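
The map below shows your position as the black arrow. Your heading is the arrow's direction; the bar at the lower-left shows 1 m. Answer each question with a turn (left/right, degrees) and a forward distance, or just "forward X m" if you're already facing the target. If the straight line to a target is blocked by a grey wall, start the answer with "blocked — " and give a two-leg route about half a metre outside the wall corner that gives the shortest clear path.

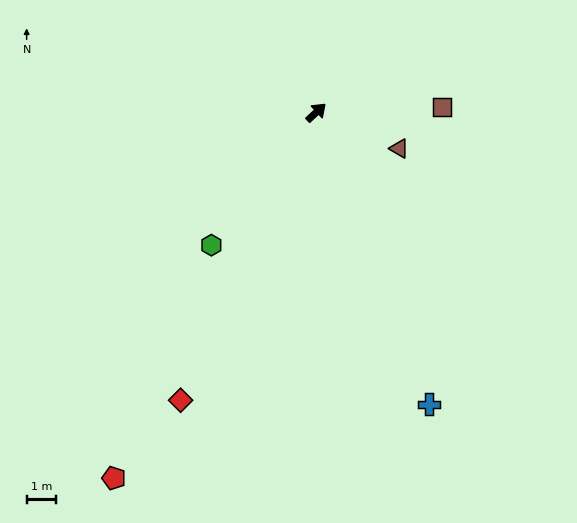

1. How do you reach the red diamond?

turn right 158°, forward 10.8 m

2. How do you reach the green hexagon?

turn right 171°, forward 5.7 m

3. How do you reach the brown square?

turn right 40°, forward 4.3 m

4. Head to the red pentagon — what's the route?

turn right 162°, forward 14.2 m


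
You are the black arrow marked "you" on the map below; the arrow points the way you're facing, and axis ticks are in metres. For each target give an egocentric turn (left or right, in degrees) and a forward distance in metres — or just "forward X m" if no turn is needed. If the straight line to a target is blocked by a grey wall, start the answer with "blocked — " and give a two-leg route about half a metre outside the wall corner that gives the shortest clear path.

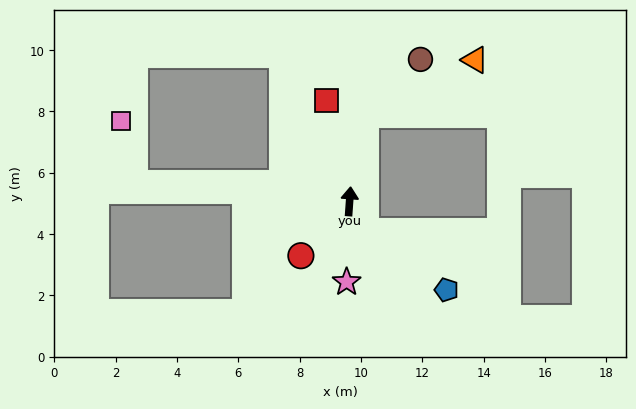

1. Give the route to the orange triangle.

blocked — turn right 7°, forward 2.9 m, then turn right 52°, forward 4.0 m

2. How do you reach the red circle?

turn left 142°, forward 2.4 m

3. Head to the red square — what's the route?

turn left 17°, forward 3.4 m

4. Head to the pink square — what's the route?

blocked — turn left 89°, forward 7.0 m, then turn right 72°, forward 2.1 m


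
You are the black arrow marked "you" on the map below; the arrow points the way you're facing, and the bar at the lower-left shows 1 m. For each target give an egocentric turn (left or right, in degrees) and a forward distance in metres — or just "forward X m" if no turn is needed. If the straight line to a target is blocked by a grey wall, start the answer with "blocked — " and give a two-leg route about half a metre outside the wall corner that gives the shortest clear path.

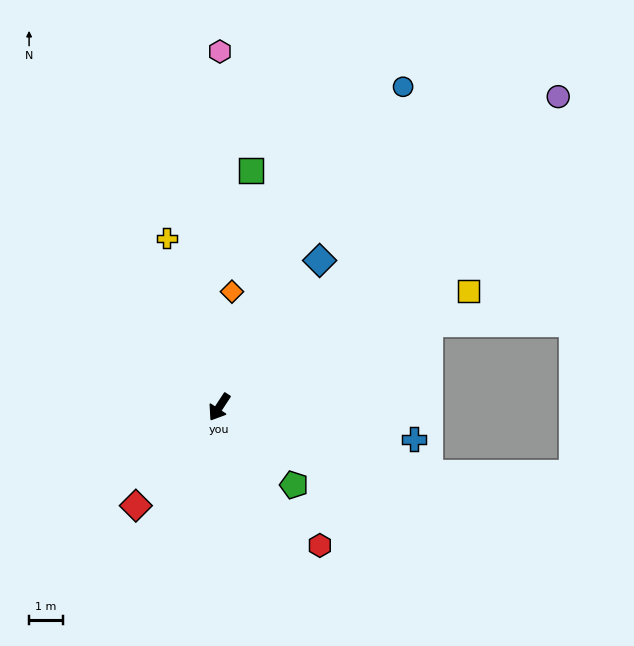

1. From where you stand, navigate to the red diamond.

turn right 7°, forward 3.8 m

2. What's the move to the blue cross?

turn left 114°, forward 5.9 m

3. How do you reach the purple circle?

turn left 166°, forward 13.6 m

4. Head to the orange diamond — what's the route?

turn right 153°, forward 3.4 m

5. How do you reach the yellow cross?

turn right 130°, forward 5.2 m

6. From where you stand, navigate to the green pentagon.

turn left 77°, forward 3.2 m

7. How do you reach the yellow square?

turn left 148°, forward 8.2 m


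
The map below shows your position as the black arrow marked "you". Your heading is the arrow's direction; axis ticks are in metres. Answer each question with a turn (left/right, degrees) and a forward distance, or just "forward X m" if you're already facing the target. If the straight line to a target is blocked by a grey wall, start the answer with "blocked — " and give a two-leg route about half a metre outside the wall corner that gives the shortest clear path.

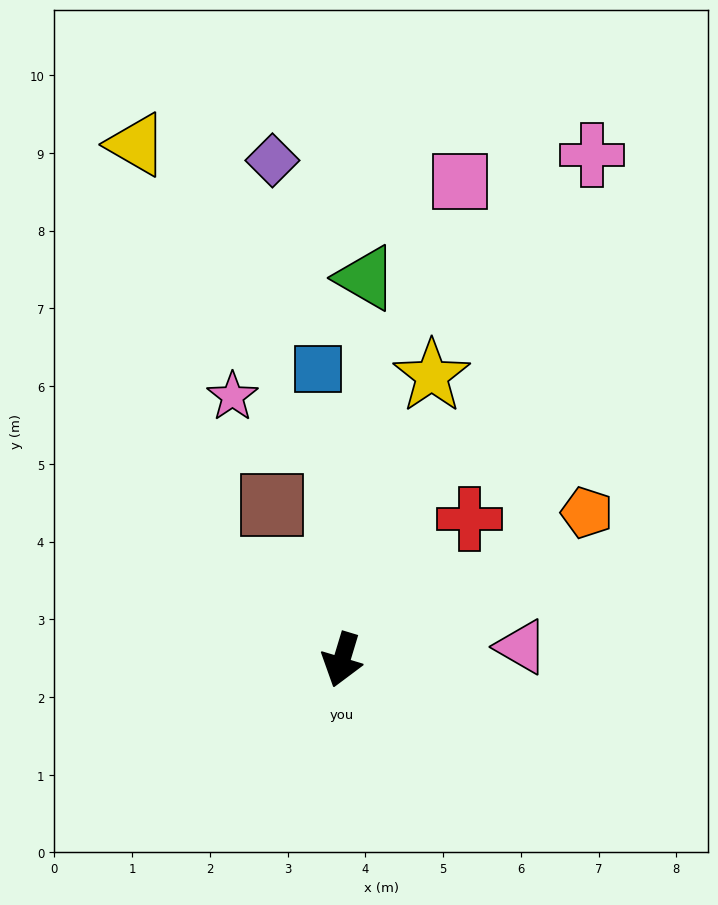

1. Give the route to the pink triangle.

turn left 111°, forward 2.3 m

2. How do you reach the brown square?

turn right 139°, forward 2.2 m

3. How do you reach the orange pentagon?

turn left 138°, forward 3.7 m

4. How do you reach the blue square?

turn right 159°, forward 3.8 m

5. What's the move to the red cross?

turn left 155°, forward 2.4 m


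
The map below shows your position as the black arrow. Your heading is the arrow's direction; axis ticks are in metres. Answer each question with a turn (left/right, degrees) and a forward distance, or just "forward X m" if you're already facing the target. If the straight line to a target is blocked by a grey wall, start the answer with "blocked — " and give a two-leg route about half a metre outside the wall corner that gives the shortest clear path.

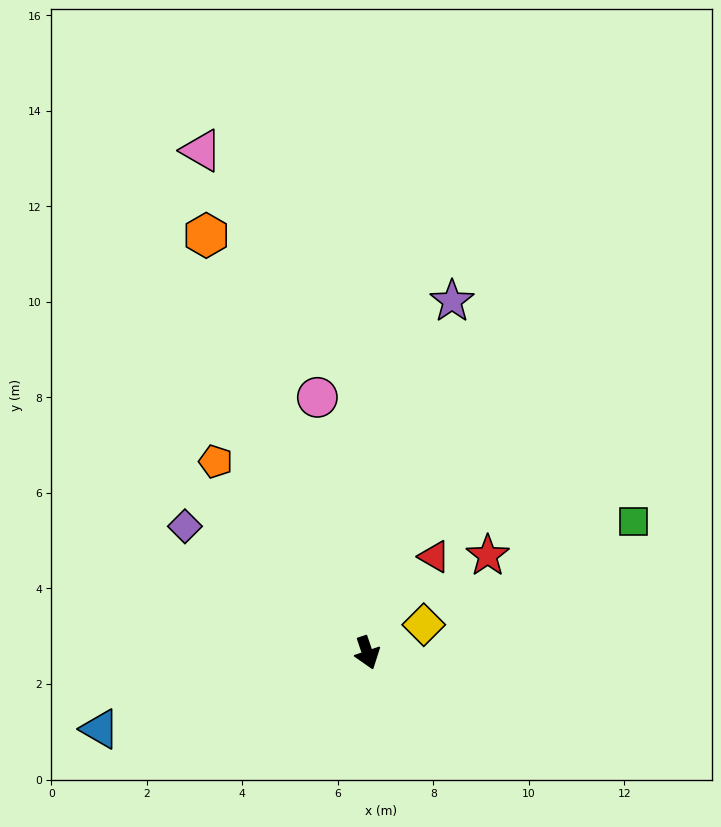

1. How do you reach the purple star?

turn left 148°, forward 7.6 m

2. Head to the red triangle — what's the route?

turn left 126°, forward 2.5 m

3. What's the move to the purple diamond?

turn right 143°, forward 4.6 m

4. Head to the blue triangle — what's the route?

turn right 93°, forward 5.8 m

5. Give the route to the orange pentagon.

turn right 160°, forward 5.1 m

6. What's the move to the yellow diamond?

turn left 98°, forward 1.3 m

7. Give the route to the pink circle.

turn left 172°, forward 5.4 m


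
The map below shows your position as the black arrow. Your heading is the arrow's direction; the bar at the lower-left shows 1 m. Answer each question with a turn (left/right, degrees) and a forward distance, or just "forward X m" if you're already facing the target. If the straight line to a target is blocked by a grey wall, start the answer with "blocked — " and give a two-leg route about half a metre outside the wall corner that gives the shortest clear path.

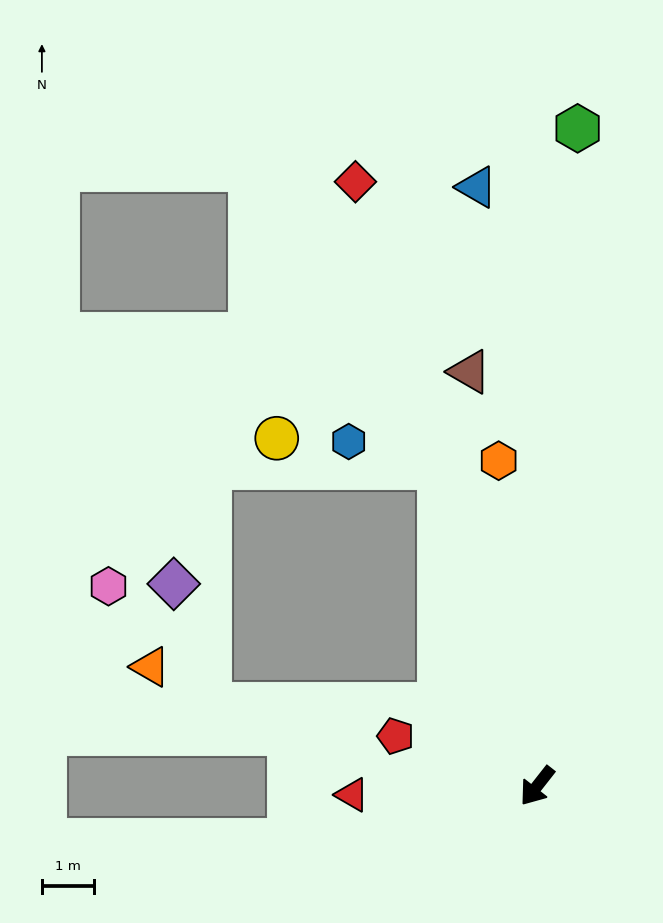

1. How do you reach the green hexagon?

turn right 145°, forward 12.7 m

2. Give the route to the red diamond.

turn right 125°, forward 12.1 m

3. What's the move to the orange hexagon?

turn right 135°, forward 6.3 m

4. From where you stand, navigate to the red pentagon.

turn right 71°, forward 2.9 m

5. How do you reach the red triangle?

turn right 49°, forward 3.6 m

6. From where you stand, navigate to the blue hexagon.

blocked — turn right 125°, forward 6.4 m, then turn left 57°, forward 1.8 m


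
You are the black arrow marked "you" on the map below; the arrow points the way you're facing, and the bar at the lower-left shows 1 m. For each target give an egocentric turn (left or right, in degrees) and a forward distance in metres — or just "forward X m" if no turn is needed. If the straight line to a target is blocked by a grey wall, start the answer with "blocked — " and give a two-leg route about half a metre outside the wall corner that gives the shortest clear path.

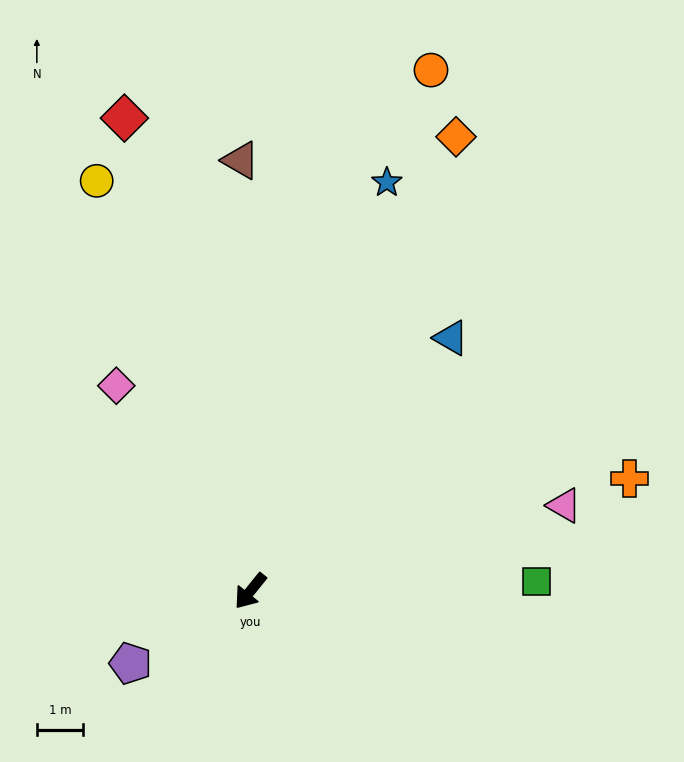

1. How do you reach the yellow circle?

turn right 121°, forward 9.5 m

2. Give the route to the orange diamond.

turn right 165°, forward 10.8 m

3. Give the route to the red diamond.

turn right 126°, forward 10.6 m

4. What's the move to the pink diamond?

turn right 108°, forward 5.3 m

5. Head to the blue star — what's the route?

turn right 160°, forward 9.4 m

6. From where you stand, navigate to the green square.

turn left 131°, forward 6.2 m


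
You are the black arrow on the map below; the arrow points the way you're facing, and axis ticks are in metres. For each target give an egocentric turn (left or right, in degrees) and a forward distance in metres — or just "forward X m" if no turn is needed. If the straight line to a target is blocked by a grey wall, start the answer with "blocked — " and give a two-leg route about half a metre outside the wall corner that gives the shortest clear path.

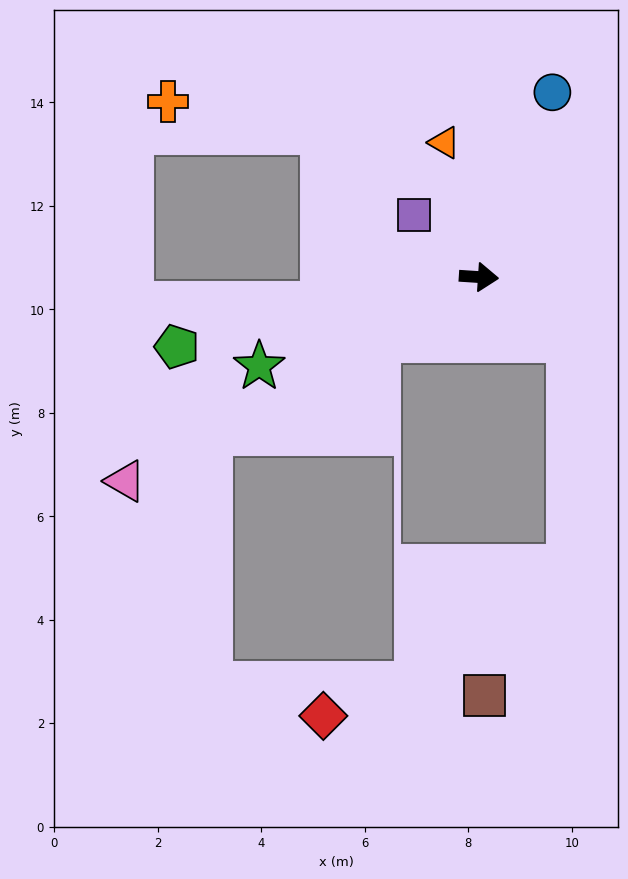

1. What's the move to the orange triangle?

turn left 108°, forward 2.7 m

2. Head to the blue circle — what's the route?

turn left 72°, forward 3.8 m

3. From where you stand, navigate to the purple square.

turn left 140°, forward 1.7 m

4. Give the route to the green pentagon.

turn right 163°, forward 6.0 m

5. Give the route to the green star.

turn right 154°, forward 4.6 m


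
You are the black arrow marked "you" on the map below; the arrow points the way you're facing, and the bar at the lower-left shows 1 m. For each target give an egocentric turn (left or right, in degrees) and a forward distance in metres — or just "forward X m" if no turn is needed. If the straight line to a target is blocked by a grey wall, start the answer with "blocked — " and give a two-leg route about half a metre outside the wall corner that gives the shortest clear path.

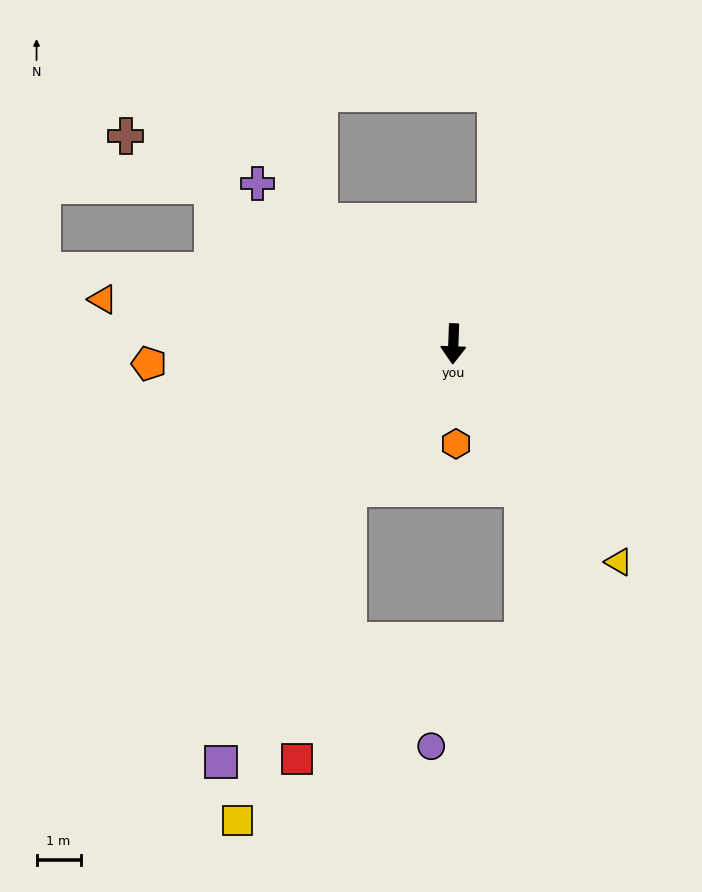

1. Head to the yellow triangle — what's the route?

turn left 39°, forward 6.2 m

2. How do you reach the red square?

blocked — turn right 34°, forward 4.1 m, then turn left 25°, forward 6.3 m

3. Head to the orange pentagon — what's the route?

turn right 84°, forward 6.9 m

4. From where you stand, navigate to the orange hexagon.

turn left 3°, forward 2.3 m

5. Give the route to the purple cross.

turn right 127°, forward 5.7 m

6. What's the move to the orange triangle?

turn right 95°, forward 8.0 m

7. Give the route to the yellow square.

blocked — turn right 34°, forward 4.1 m, then turn left 18°, forward 8.0 m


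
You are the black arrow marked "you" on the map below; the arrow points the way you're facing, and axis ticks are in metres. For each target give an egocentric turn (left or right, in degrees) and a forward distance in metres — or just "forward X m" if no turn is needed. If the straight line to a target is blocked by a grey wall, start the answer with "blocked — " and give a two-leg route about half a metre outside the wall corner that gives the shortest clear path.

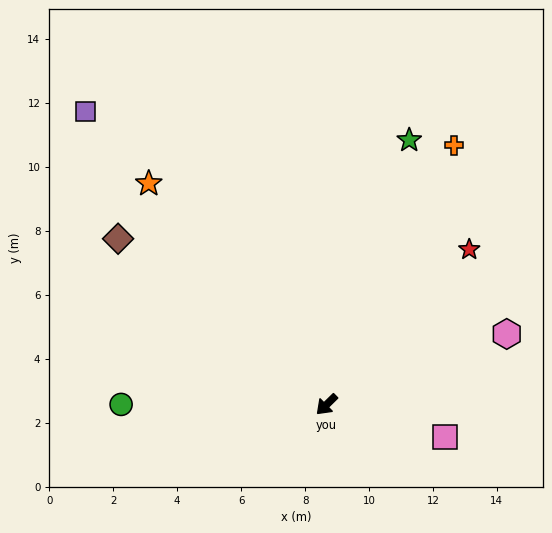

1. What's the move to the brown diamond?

turn right 83°, forward 8.3 m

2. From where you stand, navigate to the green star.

turn right 152°, forward 8.7 m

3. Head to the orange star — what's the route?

turn right 96°, forward 8.9 m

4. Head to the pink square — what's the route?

turn left 120°, forward 3.8 m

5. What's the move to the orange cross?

turn right 161°, forward 9.0 m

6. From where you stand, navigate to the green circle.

turn right 44°, forward 6.4 m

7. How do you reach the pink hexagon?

turn left 157°, forward 6.1 m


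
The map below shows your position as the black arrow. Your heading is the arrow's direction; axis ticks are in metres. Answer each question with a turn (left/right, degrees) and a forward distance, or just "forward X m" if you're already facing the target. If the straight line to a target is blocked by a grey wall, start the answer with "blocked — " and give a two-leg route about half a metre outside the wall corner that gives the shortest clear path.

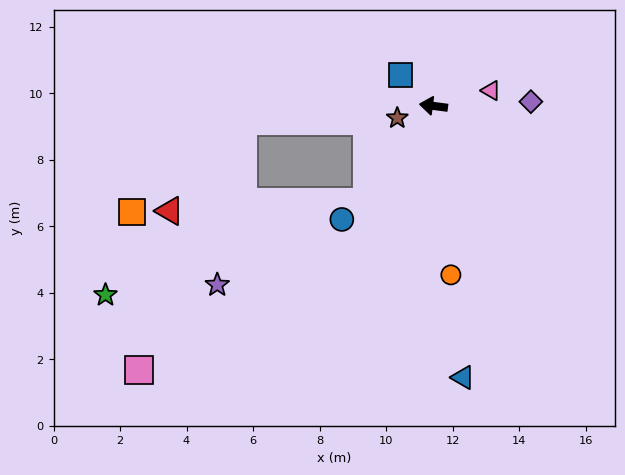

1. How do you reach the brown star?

turn left 26°, forward 1.1 m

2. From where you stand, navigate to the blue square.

turn right 36°, forward 1.4 m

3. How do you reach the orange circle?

turn left 103°, forward 5.1 m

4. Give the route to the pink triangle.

turn right 158°, forward 1.8 m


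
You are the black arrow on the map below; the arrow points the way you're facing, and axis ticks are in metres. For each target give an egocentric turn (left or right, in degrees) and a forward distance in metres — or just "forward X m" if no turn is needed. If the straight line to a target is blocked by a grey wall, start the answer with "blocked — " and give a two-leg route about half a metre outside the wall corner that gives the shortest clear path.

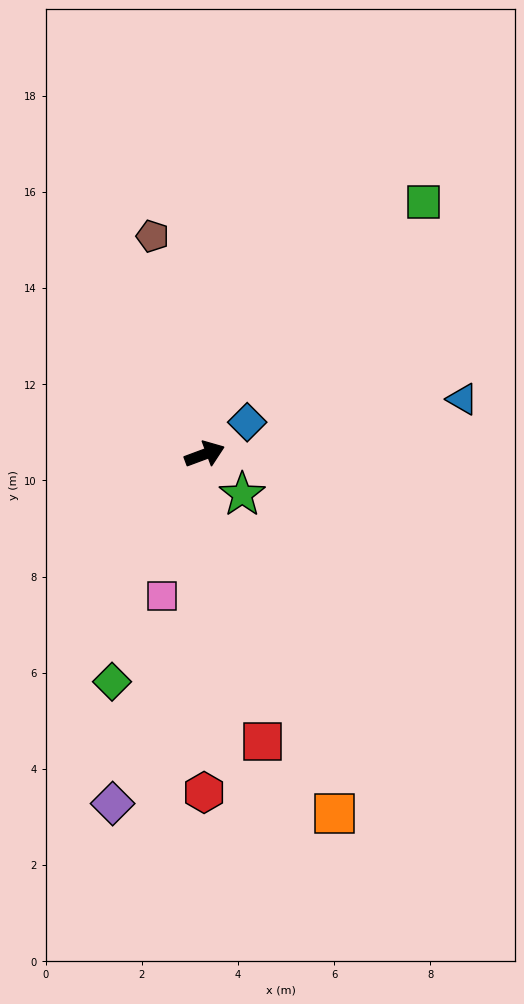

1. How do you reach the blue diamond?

turn left 17°, forward 1.1 m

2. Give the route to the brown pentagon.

turn left 83°, forward 4.7 m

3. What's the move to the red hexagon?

turn right 111°, forward 7.0 m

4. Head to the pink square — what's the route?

turn right 127°, forward 3.1 m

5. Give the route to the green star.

turn right 67°, forward 1.1 m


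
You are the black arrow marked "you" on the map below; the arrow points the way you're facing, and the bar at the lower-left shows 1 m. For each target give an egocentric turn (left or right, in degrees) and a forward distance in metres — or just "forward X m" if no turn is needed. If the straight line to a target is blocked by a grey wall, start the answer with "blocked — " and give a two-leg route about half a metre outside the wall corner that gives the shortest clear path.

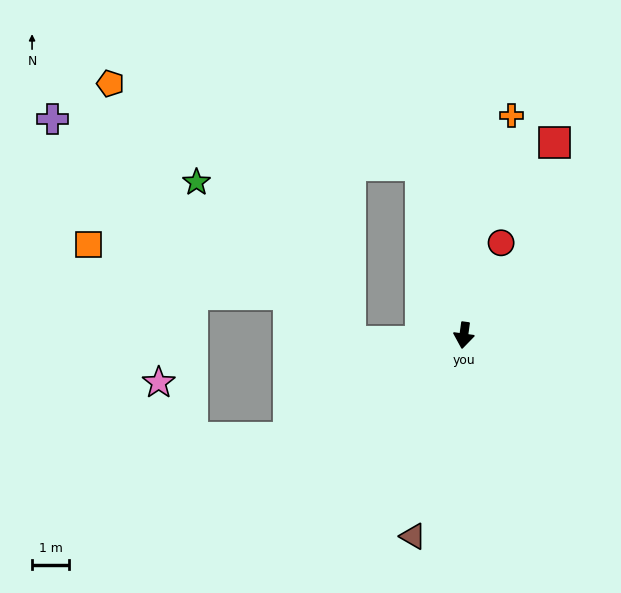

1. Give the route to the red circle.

turn left 166°, forward 2.7 m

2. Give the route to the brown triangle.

turn right 6°, forward 5.6 m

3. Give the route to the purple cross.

blocked — turn right 158°, forward 4.7 m, then turn left 69°, forward 10.0 m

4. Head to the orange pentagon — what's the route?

blocked — turn right 158°, forward 4.7 m, then turn left 61°, forward 8.7 m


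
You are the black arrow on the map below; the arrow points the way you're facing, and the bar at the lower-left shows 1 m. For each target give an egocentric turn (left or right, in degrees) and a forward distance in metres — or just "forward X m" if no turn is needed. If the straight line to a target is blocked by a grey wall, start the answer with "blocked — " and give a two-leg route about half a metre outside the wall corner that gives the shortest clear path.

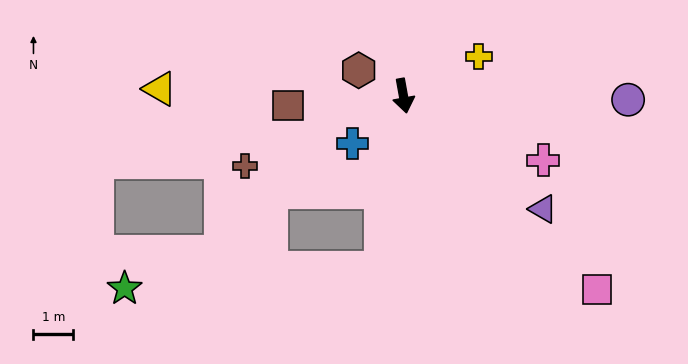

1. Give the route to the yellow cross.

turn left 107°, forward 2.1 m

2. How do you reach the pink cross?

turn left 55°, forward 3.9 m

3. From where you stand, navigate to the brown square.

turn right 95°, forward 2.9 m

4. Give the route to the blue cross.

turn right 57°, forward 1.8 m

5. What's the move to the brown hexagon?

turn right 130°, forward 1.3 m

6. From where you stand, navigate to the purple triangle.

turn left 41°, forward 4.5 m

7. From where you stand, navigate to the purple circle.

turn left 79°, forward 5.7 m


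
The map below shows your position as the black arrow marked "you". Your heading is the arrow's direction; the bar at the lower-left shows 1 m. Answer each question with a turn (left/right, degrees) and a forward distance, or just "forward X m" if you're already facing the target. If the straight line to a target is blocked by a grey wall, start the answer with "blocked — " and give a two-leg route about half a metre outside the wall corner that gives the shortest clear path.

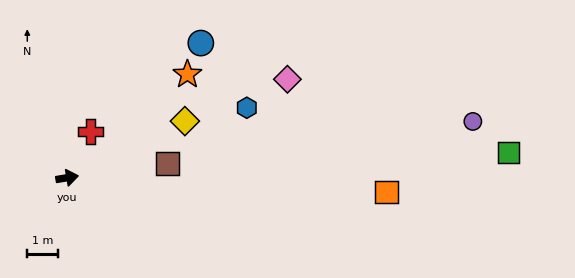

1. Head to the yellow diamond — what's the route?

turn left 16°, forward 4.3 m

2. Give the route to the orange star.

turn left 31°, forward 5.2 m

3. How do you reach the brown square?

forward 3.3 m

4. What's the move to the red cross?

turn left 54°, forward 1.7 m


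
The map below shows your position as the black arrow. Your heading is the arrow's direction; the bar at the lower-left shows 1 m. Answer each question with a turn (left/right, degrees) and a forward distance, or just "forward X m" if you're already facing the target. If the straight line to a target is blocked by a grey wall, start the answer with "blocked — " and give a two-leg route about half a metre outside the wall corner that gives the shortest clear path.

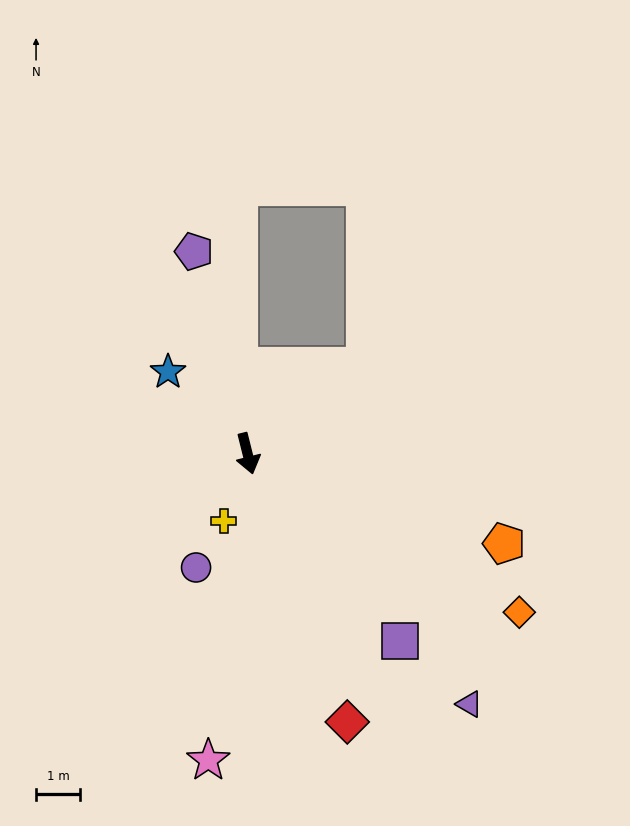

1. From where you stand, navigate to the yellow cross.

turn right 33°, forward 1.6 m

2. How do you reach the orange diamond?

turn left 46°, forward 7.1 m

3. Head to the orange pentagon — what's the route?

turn left 57°, forward 6.1 m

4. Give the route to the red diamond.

turn left 6°, forward 6.4 m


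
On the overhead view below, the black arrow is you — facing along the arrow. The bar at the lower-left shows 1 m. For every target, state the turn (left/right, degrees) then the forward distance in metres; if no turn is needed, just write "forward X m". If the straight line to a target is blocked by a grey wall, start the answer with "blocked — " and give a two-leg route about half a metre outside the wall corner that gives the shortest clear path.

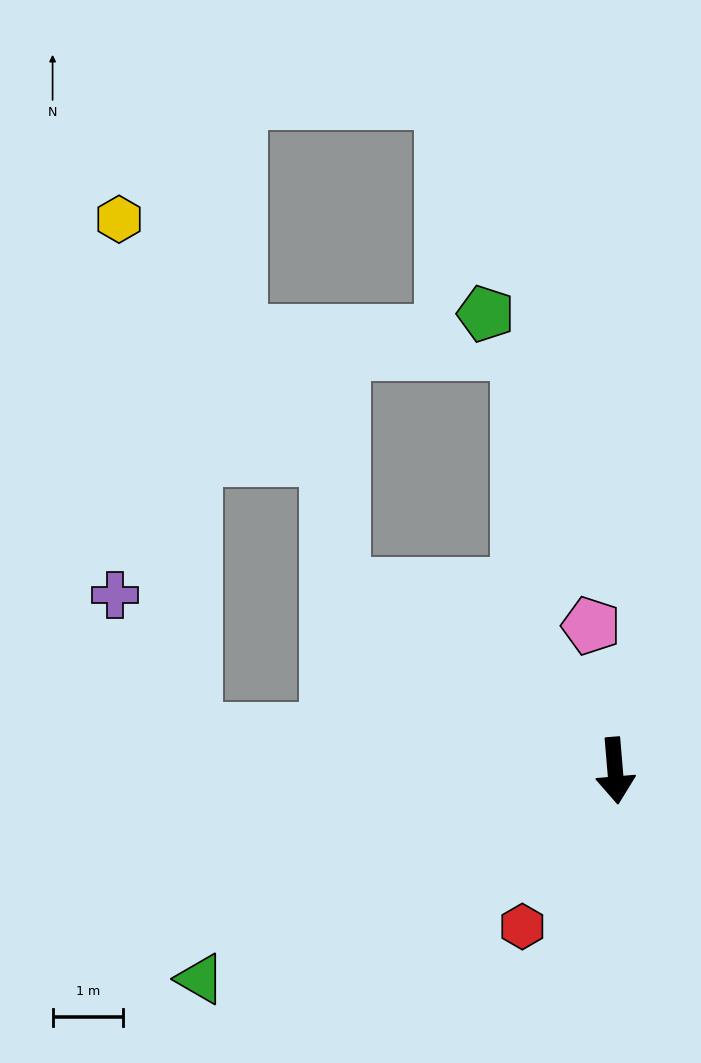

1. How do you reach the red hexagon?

turn right 36°, forward 2.6 m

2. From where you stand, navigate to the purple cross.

blocked — turn right 100°, forward 6.0 m, then turn right 55°, forward 2.2 m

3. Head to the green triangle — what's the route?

turn right 68°, forward 6.6 m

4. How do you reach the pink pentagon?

turn right 175°, forward 2.1 m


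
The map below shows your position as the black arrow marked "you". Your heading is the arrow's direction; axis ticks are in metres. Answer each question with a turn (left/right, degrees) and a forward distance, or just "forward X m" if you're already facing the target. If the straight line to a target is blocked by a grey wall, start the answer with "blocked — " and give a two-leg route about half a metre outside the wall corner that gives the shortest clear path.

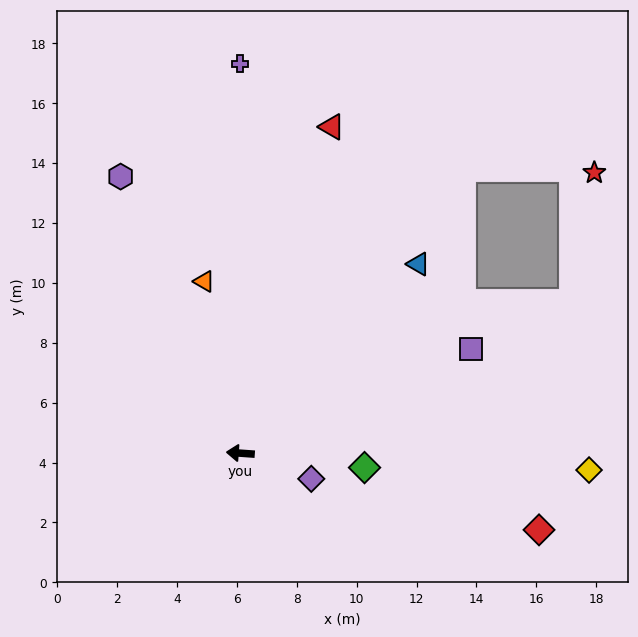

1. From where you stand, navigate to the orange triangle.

turn right 74°, forward 5.9 m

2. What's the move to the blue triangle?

turn right 129°, forward 8.7 m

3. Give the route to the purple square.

turn right 152°, forward 8.5 m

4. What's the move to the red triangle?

turn right 102°, forward 11.3 m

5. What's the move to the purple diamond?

turn left 164°, forward 2.5 m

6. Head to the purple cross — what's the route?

turn right 86°, forward 13.0 m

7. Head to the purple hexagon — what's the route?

turn right 63°, forward 10.1 m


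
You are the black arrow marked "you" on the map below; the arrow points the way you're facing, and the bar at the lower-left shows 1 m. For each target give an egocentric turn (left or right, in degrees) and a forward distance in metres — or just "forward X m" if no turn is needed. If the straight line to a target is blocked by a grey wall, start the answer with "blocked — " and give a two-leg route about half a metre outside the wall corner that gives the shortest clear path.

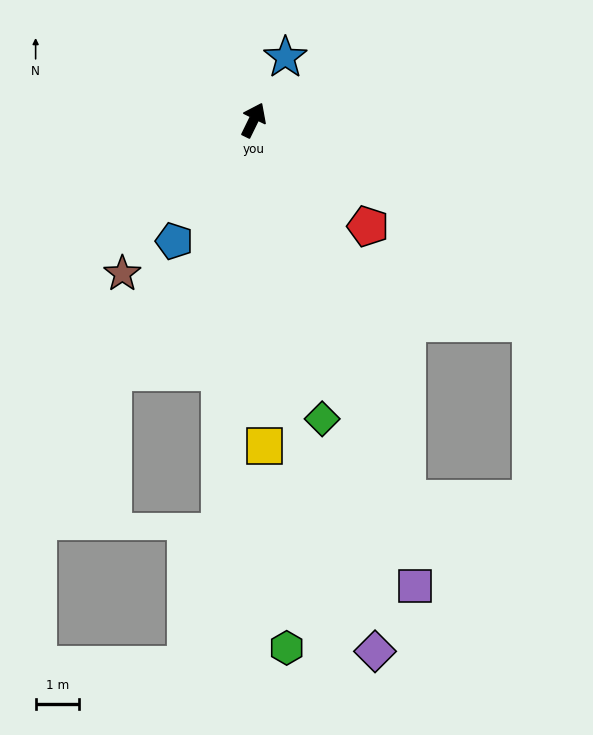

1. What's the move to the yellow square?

turn right 152°, forward 7.5 m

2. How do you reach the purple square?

turn right 135°, forward 11.4 m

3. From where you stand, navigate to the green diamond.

turn right 141°, forward 7.1 m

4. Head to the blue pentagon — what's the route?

turn left 173°, forward 3.3 m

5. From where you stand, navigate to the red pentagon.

turn right 107°, forward 3.6 m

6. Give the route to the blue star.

forward 1.6 m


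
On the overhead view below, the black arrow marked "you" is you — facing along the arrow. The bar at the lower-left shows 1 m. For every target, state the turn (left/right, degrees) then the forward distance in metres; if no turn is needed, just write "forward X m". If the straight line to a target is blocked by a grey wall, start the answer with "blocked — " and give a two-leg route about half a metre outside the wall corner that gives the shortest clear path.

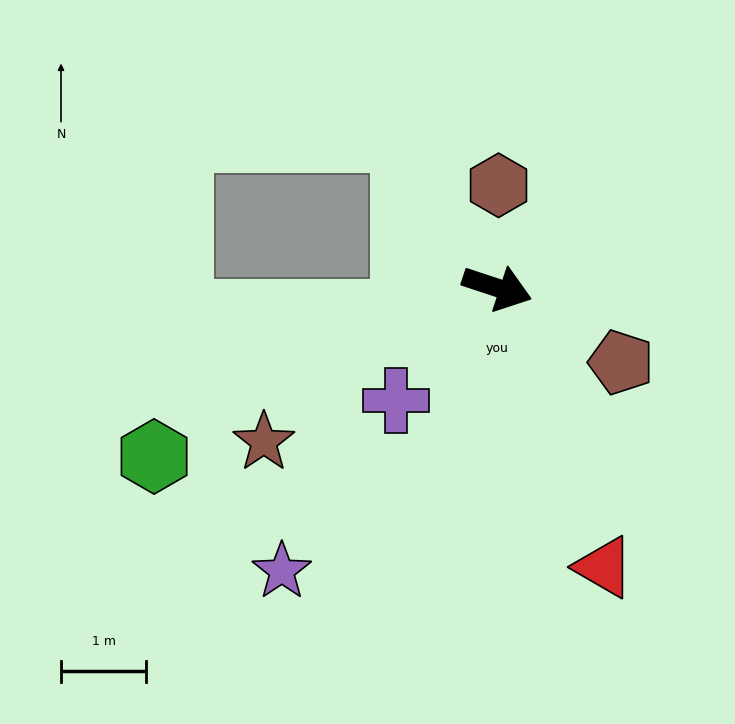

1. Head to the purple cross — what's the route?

turn right 114°, forward 1.8 m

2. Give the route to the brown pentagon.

turn right 13°, forward 1.7 m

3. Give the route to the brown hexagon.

turn left 107°, forward 1.2 m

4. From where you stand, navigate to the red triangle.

turn right 51°, forward 3.5 m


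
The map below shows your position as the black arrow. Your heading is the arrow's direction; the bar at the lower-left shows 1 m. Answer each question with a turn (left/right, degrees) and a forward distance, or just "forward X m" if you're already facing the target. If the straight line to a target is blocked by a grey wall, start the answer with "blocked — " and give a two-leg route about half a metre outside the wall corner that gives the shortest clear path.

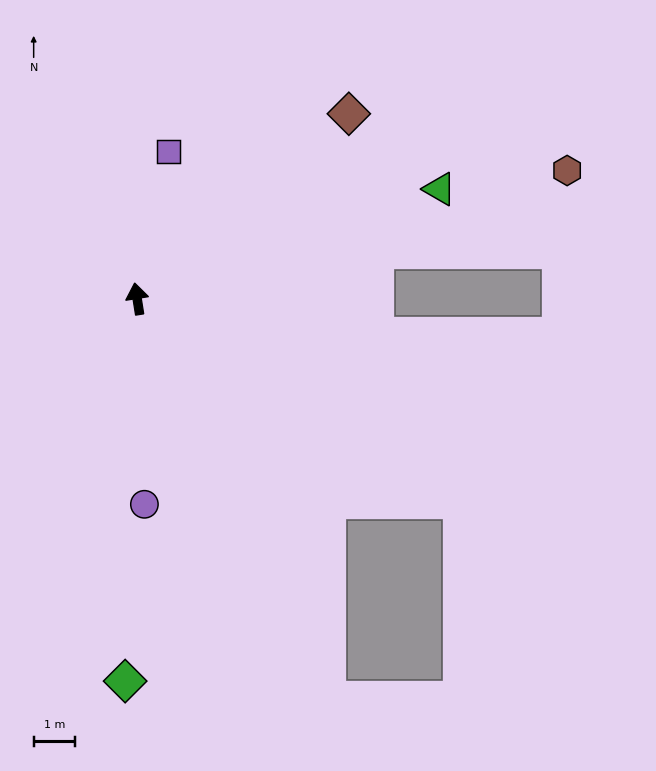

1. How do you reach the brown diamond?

turn right 58°, forward 6.8 m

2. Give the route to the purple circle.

turn left 173°, forward 5.0 m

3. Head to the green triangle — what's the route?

turn right 79°, forward 7.8 m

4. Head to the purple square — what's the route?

turn right 21°, forward 3.7 m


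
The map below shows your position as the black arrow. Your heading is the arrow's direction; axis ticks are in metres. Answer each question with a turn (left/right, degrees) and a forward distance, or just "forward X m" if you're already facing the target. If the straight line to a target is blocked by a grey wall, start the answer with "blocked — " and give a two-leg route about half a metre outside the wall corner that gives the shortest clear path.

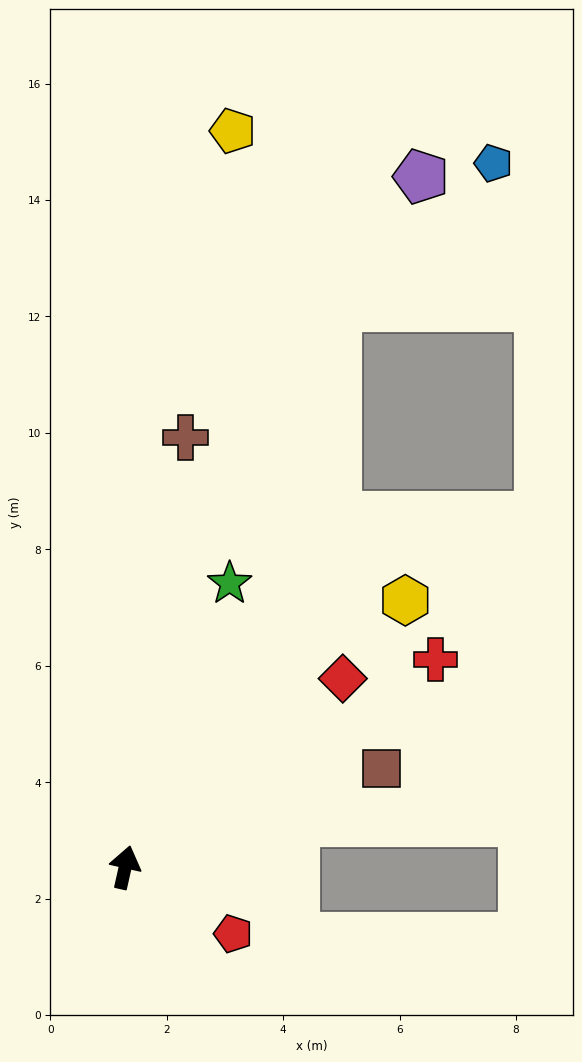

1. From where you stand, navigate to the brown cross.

turn left 5°, forward 7.5 m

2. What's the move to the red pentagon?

turn right 109°, forward 2.2 m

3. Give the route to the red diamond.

turn right 36°, forward 4.9 m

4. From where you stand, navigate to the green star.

turn right 8°, forward 5.2 m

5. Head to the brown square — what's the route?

turn right 56°, forward 4.7 m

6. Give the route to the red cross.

turn right 43°, forward 6.4 m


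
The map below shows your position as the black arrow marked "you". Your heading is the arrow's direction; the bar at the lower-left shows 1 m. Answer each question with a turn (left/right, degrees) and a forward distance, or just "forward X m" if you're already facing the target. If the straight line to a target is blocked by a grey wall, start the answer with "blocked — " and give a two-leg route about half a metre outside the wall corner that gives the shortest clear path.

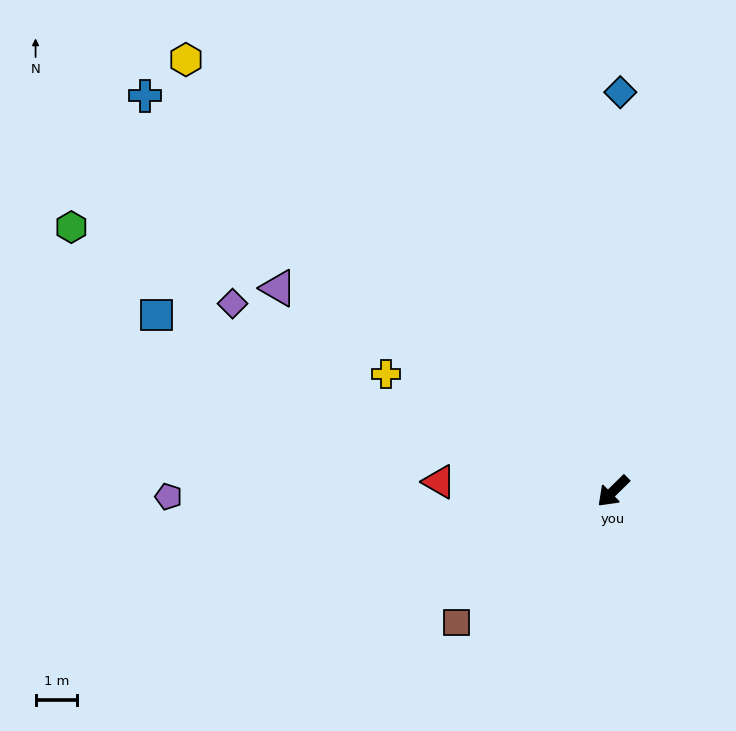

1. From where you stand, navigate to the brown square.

turn right 5°, forward 4.9 m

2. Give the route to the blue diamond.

turn right 136°, forward 9.6 m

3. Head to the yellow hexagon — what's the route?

turn right 90°, forward 14.5 m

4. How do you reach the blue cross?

turn right 85°, forward 14.7 m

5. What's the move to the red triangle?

turn right 48°, forward 4.2 m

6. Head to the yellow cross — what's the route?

turn right 72°, forward 6.1 m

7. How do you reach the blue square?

turn right 66°, forward 11.7 m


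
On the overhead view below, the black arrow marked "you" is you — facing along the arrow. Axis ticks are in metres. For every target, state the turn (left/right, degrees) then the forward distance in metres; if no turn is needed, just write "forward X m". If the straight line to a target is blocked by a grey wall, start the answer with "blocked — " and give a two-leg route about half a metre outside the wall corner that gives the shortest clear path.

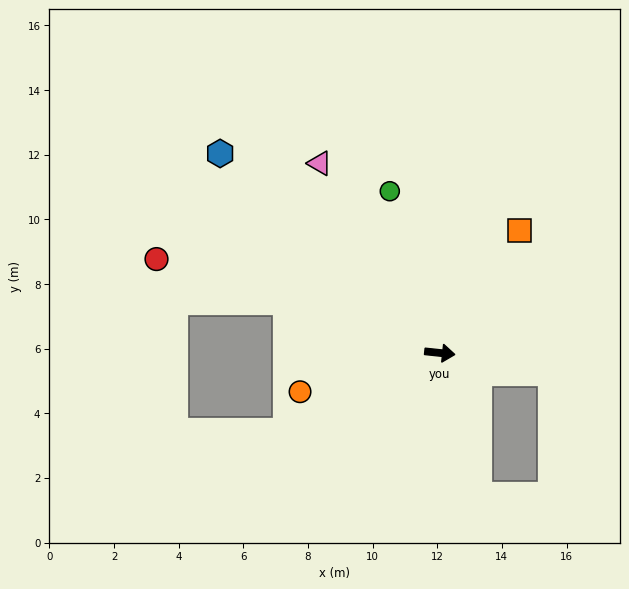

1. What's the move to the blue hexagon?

turn left 144°, forward 9.2 m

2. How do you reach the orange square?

turn left 63°, forward 4.5 m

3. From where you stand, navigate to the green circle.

turn left 113°, forward 5.2 m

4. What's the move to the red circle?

turn left 168°, forward 9.2 m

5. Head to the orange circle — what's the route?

turn right 158°, forward 4.5 m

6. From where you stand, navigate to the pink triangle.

turn left 128°, forward 6.9 m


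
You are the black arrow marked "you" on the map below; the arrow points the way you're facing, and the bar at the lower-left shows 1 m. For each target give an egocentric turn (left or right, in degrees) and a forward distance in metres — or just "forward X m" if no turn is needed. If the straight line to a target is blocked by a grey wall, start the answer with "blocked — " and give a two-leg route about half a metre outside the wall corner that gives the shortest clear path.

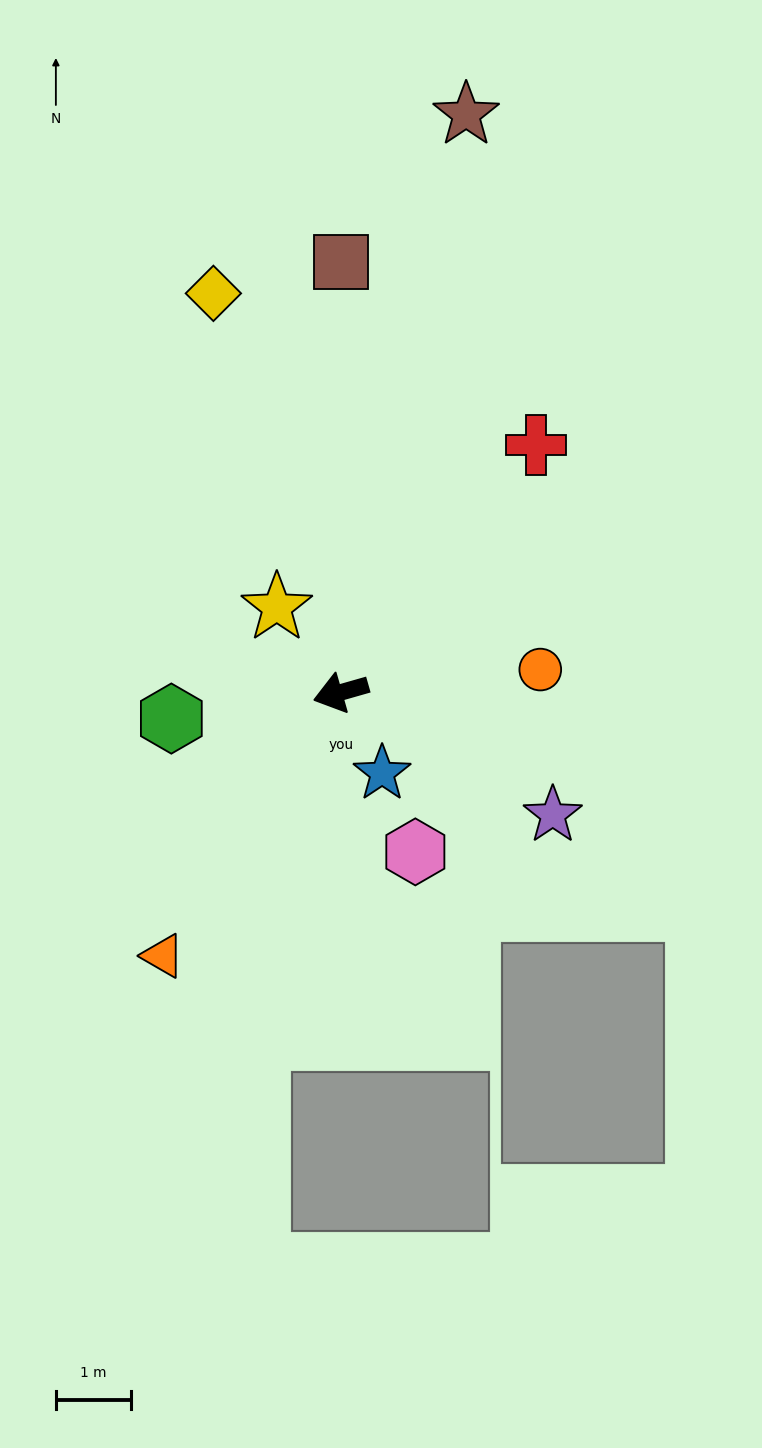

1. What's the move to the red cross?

turn right 144°, forward 4.2 m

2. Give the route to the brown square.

turn right 106°, forward 5.8 m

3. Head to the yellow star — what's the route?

turn right 69°, forward 1.4 m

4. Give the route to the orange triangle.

turn left 40°, forward 4.3 m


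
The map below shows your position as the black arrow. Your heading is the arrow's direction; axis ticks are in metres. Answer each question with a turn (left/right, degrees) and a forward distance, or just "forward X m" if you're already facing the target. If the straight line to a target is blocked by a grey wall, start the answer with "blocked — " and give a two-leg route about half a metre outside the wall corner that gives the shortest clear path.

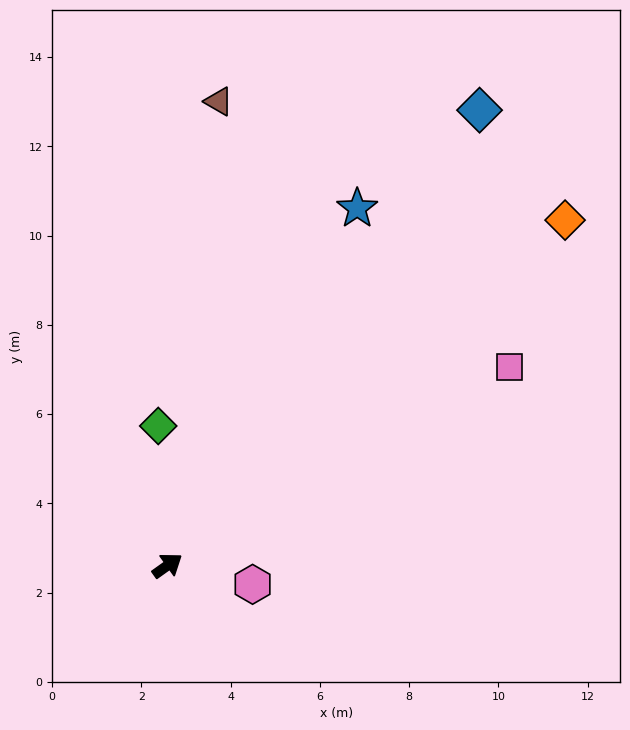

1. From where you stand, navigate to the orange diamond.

turn left 5°, forward 11.8 m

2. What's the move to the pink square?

turn right 5°, forward 8.9 m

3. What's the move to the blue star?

turn left 27°, forward 9.1 m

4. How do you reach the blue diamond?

turn left 20°, forward 12.4 m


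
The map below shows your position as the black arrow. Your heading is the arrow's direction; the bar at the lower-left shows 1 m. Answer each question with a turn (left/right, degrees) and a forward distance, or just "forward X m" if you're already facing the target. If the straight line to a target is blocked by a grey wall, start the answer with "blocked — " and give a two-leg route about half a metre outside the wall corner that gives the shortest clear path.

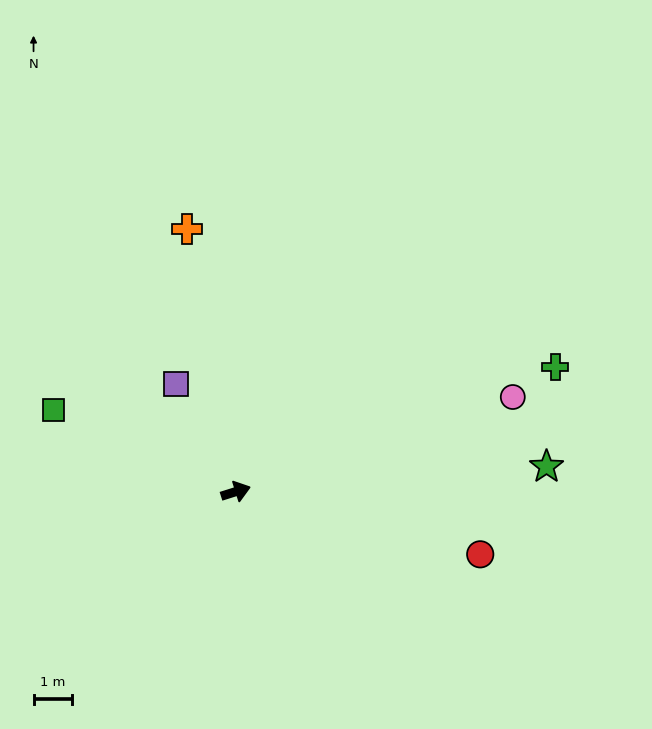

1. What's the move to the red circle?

turn right 32°, forward 6.6 m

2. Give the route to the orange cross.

turn left 83°, forward 7.0 m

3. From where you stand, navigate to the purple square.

turn left 102°, forward 3.2 m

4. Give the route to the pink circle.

forward 7.6 m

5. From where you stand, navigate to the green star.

turn right 13°, forward 8.1 m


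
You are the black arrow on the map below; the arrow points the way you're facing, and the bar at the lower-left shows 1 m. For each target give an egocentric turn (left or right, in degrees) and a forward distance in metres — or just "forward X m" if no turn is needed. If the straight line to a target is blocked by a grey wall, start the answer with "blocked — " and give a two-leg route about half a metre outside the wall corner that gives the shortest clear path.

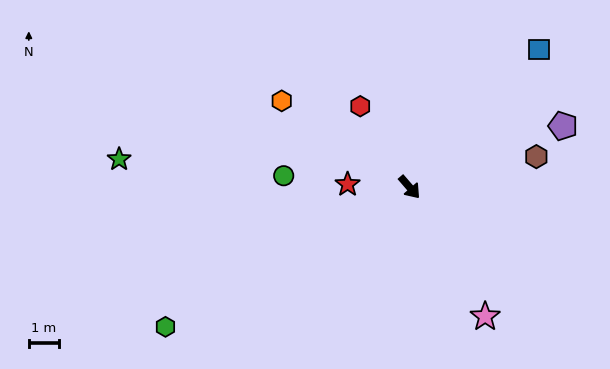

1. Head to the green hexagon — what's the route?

turn right 101°, forward 9.2 m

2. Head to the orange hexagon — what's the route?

turn right 165°, forward 5.0 m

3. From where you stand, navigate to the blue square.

turn left 96°, forward 6.2 m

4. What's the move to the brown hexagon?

turn left 63°, forward 4.3 m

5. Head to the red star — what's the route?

turn right 133°, forward 2.0 m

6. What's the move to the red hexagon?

turn left 170°, forward 3.1 m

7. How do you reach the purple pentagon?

turn left 71°, forward 5.4 m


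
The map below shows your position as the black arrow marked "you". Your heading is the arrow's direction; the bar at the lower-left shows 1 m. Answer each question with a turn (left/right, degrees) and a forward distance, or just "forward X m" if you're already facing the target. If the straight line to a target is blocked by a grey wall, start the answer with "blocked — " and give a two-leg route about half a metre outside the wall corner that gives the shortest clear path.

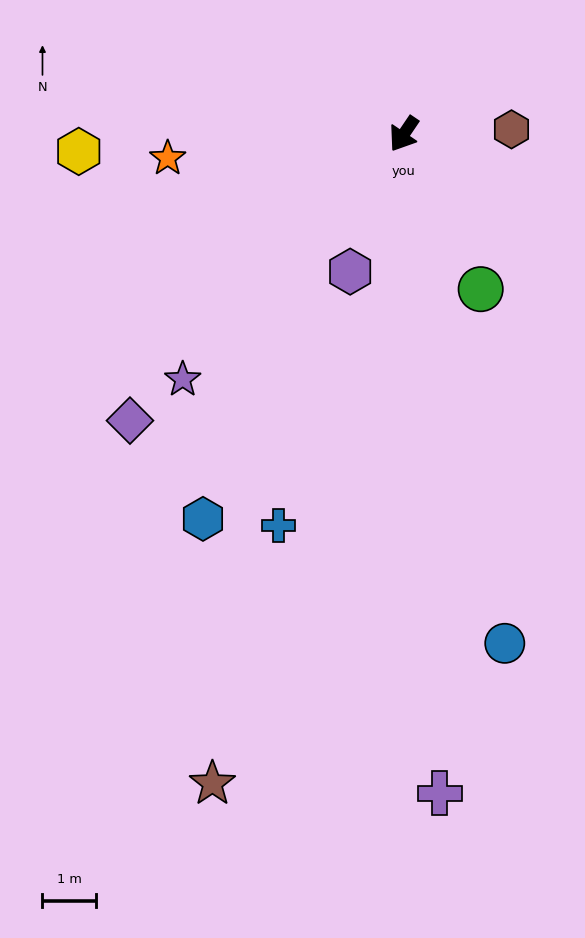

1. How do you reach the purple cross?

turn left 37°, forward 12.3 m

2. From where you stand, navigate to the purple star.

turn right 8°, forward 6.1 m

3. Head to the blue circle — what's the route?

turn left 45°, forward 9.7 m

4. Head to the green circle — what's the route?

turn left 60°, forward 3.2 m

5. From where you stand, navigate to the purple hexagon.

turn left 13°, forward 2.7 m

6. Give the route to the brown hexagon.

turn left 127°, forward 2.0 m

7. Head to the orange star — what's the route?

turn right 50°, forward 4.4 m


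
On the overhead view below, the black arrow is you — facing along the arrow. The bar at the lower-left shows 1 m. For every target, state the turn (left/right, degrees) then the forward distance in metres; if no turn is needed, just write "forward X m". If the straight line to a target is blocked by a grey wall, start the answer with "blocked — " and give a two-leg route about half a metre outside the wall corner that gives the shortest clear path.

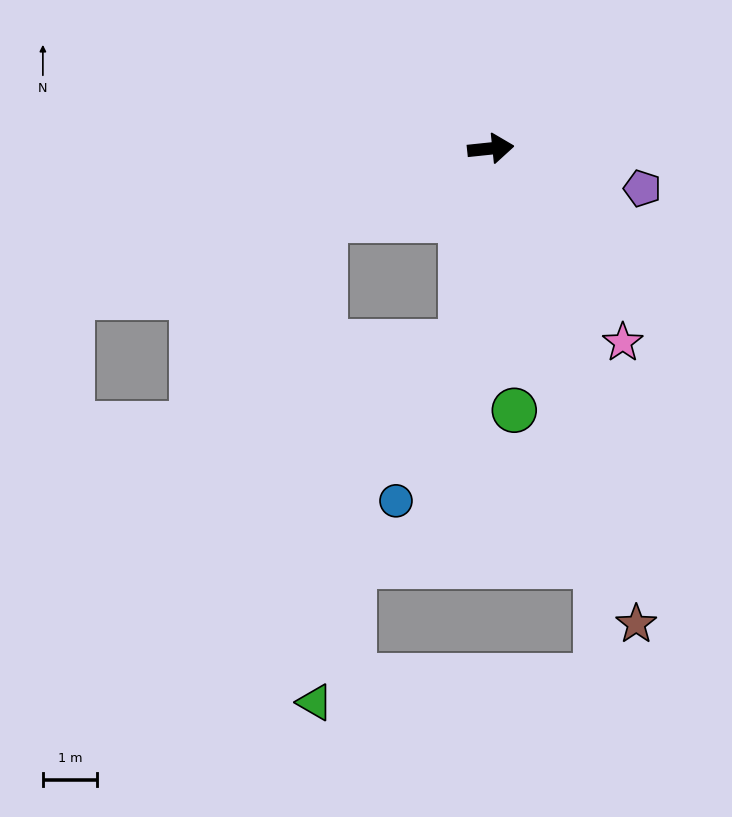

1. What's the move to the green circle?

turn right 91°, forward 4.8 m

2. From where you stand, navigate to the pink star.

turn right 62°, forward 4.3 m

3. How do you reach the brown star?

turn right 79°, forward 9.1 m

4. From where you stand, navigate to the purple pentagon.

turn right 21°, forward 2.9 m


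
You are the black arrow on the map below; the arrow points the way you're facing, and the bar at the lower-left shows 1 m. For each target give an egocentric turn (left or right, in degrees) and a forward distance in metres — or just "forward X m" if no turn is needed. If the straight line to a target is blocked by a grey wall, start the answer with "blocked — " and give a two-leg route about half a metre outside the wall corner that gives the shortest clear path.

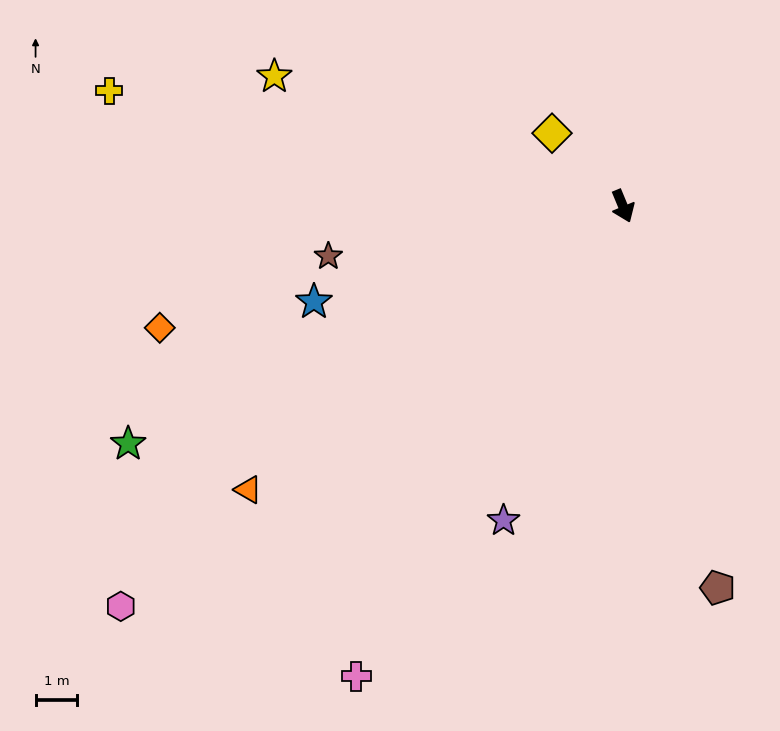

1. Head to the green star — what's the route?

turn right 87°, forward 13.2 m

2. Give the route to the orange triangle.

turn right 75°, forward 11.3 m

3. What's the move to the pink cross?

turn right 52°, forward 13.0 m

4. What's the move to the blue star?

turn right 95°, forward 7.8 m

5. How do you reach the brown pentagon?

turn right 9°, forward 9.4 m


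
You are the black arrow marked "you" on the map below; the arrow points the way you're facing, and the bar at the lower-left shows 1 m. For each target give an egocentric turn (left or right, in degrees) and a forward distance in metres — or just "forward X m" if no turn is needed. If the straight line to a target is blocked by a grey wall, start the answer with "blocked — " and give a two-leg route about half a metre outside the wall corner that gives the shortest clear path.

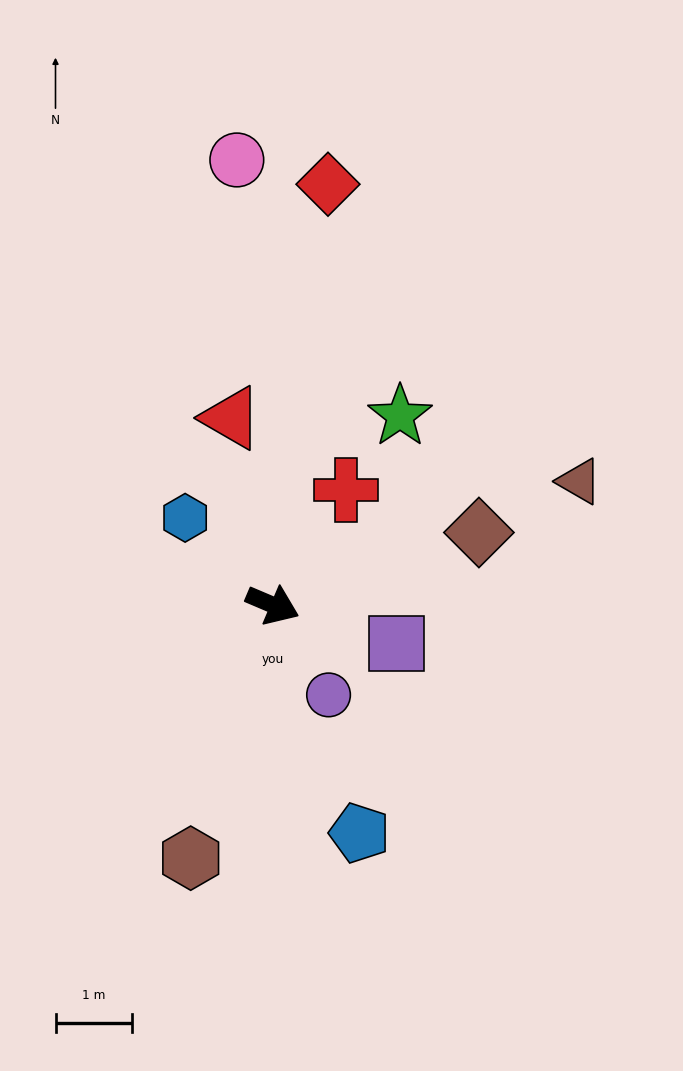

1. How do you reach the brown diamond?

turn left 42°, forward 2.9 m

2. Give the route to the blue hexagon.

turn left 158°, forward 1.6 m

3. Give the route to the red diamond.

turn left 106°, forward 5.6 m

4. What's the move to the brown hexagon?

turn right 85°, forward 3.5 m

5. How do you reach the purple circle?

turn right 35°, forward 1.4 m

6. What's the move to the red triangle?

turn left 126°, forward 2.5 m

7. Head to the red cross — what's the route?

turn left 80°, forward 1.8 m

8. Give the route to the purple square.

turn left 6°, forward 1.7 m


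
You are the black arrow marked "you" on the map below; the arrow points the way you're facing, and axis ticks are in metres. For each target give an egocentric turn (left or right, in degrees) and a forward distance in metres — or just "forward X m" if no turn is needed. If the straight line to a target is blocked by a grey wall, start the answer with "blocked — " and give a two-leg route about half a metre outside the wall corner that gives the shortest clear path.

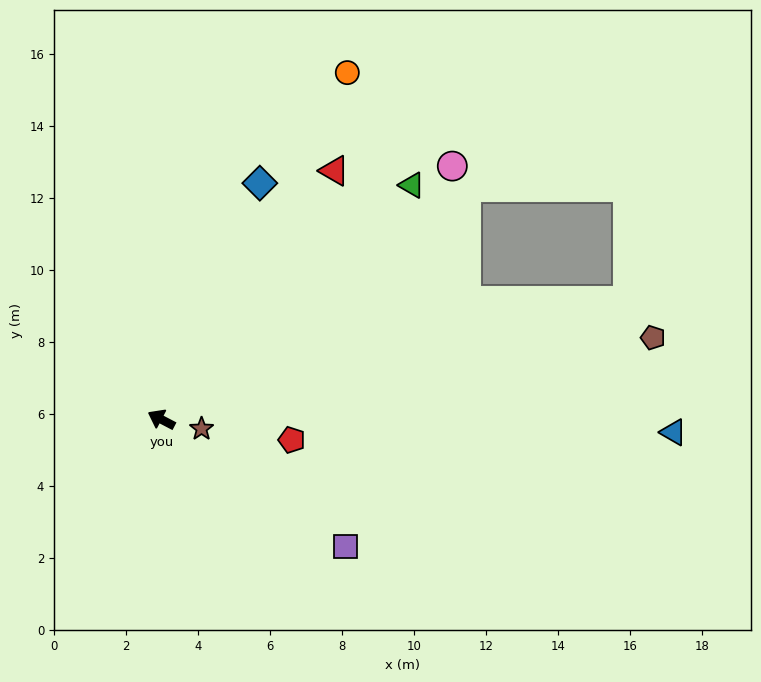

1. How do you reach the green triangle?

turn right 109°, forward 9.5 m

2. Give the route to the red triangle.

turn right 97°, forward 8.4 m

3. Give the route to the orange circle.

turn right 91°, forward 10.9 m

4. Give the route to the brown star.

turn right 165°, forward 1.1 m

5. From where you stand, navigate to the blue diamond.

turn right 85°, forward 7.1 m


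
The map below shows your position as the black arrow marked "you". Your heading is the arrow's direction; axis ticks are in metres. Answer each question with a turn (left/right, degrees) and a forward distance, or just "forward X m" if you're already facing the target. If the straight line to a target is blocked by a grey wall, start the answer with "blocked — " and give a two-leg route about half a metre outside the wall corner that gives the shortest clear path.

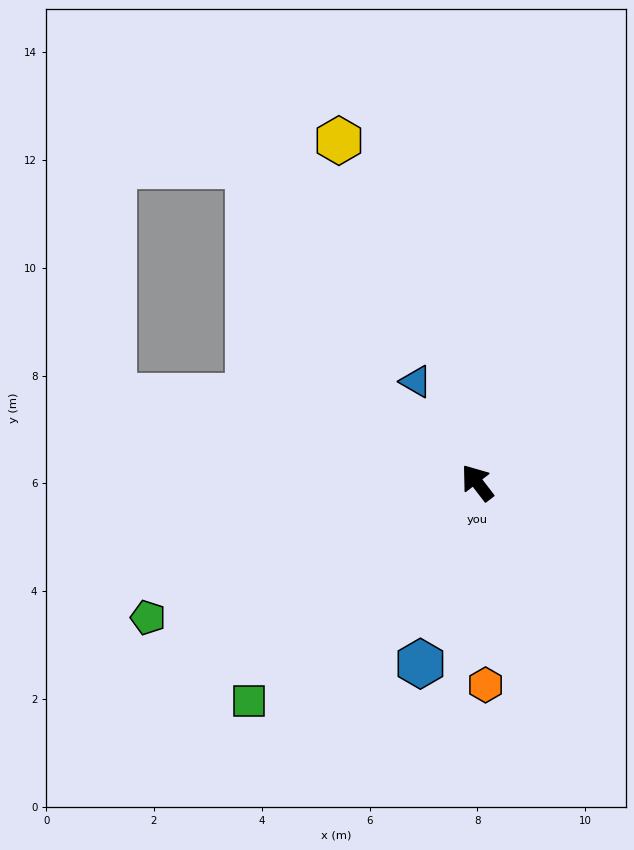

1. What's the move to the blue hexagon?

turn left 125°, forward 3.5 m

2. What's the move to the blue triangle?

turn right 6°, forward 2.2 m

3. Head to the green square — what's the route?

turn left 96°, forward 5.9 m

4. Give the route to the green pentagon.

turn left 75°, forward 6.6 m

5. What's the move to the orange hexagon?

turn left 145°, forward 3.8 m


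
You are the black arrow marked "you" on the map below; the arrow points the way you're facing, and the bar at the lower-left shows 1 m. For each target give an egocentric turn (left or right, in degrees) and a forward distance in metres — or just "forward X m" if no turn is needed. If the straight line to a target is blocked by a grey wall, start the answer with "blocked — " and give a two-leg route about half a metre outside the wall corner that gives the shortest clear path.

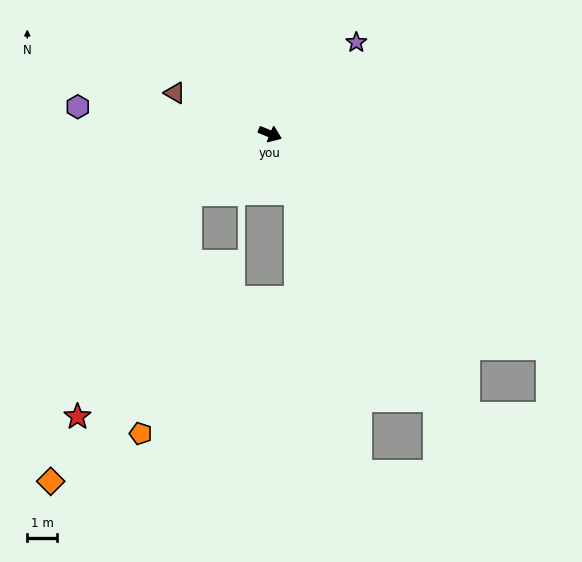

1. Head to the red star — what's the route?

blocked — turn right 121°, forward 3.4 m, then turn left 27°, forward 8.4 m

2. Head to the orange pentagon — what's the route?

blocked — turn right 121°, forward 3.4 m, then turn left 42°, forward 8.3 m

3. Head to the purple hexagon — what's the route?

turn right 166°, forward 6.6 m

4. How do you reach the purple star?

turn left 69°, forward 4.2 m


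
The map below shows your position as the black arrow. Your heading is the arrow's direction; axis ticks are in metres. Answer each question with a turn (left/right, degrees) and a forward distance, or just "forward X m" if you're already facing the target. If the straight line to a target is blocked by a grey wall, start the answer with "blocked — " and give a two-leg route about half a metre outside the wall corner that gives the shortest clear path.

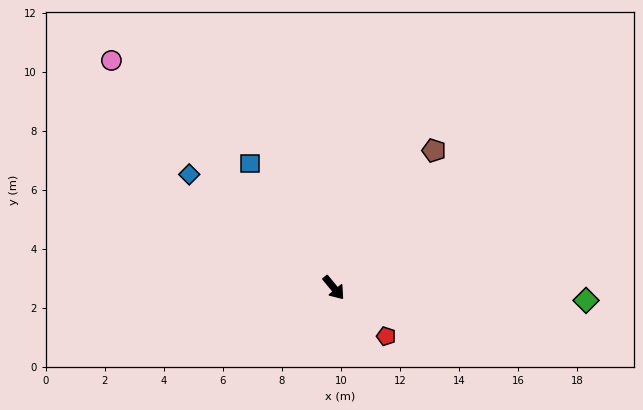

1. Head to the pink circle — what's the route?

turn right 175°, forward 10.8 m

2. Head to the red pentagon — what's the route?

turn left 8°, forward 2.4 m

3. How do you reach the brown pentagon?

turn left 104°, forward 5.8 m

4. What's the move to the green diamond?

turn left 48°, forward 8.6 m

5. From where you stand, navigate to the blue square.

turn left 174°, forward 5.1 m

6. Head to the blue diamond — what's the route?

turn right 168°, forward 6.2 m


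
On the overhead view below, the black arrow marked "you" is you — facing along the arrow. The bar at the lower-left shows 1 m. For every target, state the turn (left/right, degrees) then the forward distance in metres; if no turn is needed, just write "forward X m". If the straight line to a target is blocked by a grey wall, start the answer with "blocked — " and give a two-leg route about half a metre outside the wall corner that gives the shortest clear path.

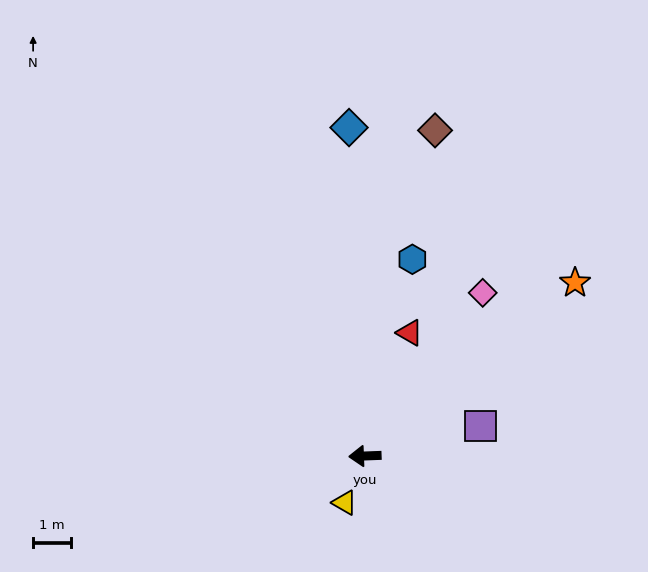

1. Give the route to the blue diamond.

turn right 89°, forward 8.7 m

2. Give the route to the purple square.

turn right 168°, forward 3.2 m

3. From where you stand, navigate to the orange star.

turn right 143°, forward 7.2 m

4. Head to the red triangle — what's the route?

turn right 112°, forward 3.5 m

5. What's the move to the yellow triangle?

turn left 64°, forward 1.4 m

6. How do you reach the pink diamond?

turn right 128°, forward 5.4 m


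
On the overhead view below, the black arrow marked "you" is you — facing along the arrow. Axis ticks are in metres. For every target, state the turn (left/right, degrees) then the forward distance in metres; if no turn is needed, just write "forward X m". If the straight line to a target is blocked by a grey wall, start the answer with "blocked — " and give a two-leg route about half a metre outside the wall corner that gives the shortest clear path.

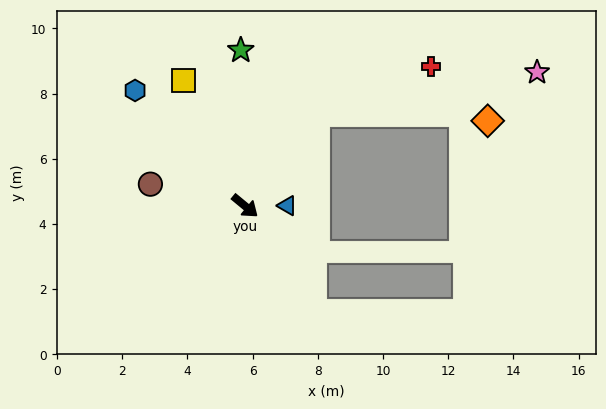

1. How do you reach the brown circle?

turn right 153°, forward 3.0 m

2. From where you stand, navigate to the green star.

turn left 131°, forward 4.8 m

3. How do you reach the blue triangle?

turn left 40°, forward 1.3 m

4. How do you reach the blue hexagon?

turn left 173°, forward 4.9 m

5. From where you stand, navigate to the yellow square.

turn left 156°, forward 4.3 m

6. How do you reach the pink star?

blocked — turn left 92°, forward 3.6 m, then turn right 42°, forward 6.9 m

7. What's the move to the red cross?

blocked — turn left 92°, forward 3.6 m, then turn right 30°, forward 3.8 m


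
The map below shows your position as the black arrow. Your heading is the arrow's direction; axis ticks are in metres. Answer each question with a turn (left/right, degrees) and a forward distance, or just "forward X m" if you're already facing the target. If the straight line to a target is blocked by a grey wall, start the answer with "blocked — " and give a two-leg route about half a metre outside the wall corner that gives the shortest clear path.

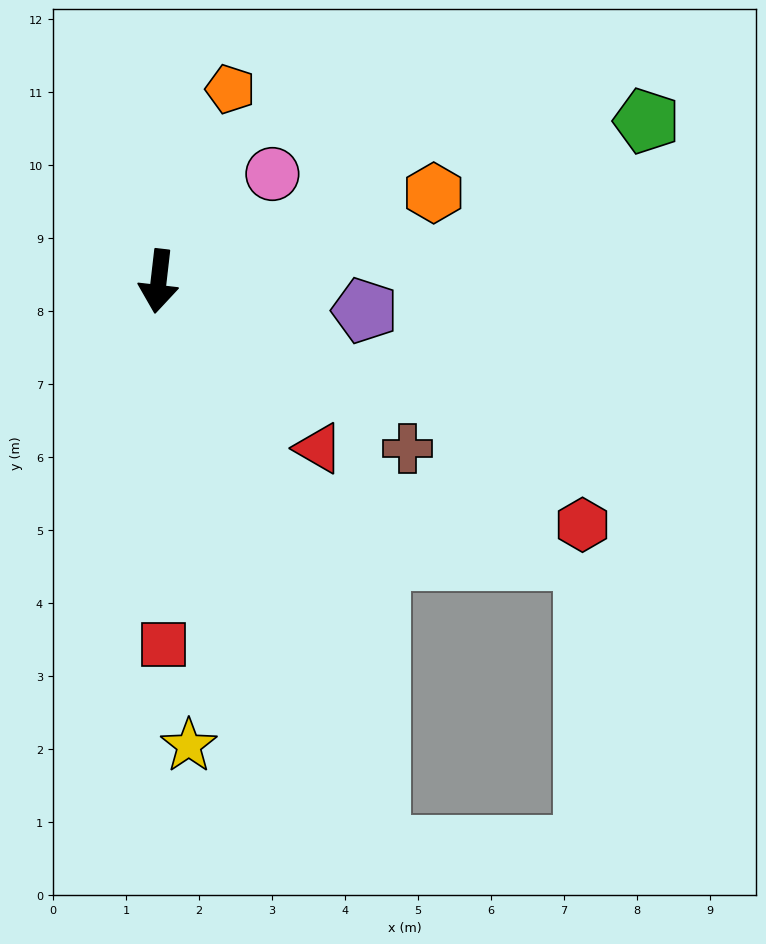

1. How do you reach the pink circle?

turn left 140°, forward 2.1 m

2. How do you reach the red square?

turn left 7°, forward 5.0 m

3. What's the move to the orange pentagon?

turn left 166°, forward 2.8 m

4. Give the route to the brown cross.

turn left 63°, forward 4.1 m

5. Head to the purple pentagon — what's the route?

turn left 88°, forward 2.9 m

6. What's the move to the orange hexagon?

turn left 114°, forward 4.0 m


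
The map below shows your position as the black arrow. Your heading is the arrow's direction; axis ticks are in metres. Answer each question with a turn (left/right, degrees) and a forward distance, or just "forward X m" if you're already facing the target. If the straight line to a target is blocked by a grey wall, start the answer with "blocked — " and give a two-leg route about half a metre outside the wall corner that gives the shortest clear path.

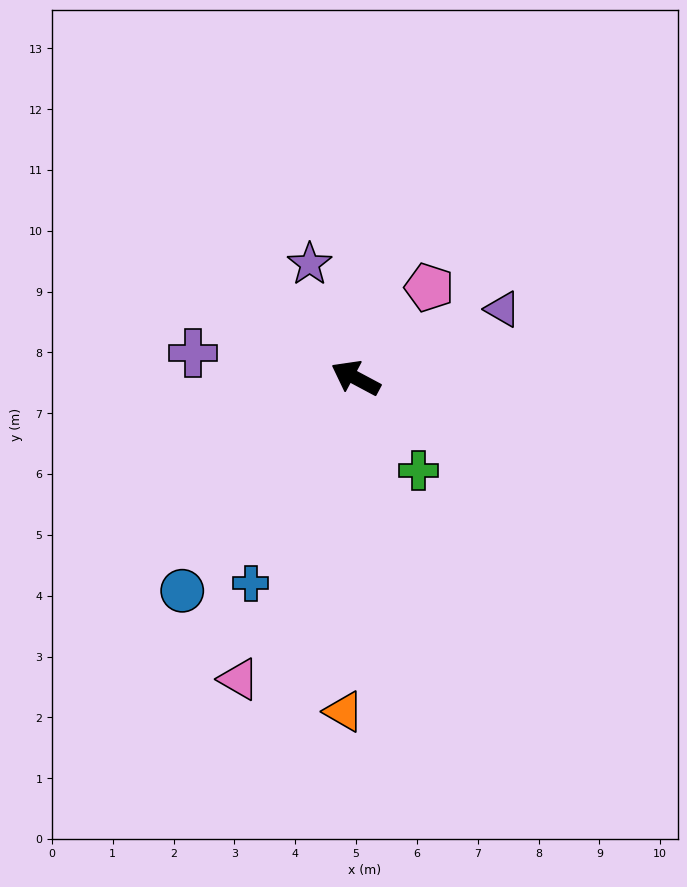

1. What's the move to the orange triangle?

turn left 116°, forward 5.5 m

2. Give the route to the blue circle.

turn left 79°, forward 4.5 m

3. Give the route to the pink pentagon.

turn right 101°, forward 1.9 m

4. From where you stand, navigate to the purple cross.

turn left 19°, forward 2.7 m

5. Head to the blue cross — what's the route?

turn left 91°, forward 3.8 m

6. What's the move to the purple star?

turn right 40°, forward 2.0 m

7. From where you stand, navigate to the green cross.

turn left 152°, forward 1.8 m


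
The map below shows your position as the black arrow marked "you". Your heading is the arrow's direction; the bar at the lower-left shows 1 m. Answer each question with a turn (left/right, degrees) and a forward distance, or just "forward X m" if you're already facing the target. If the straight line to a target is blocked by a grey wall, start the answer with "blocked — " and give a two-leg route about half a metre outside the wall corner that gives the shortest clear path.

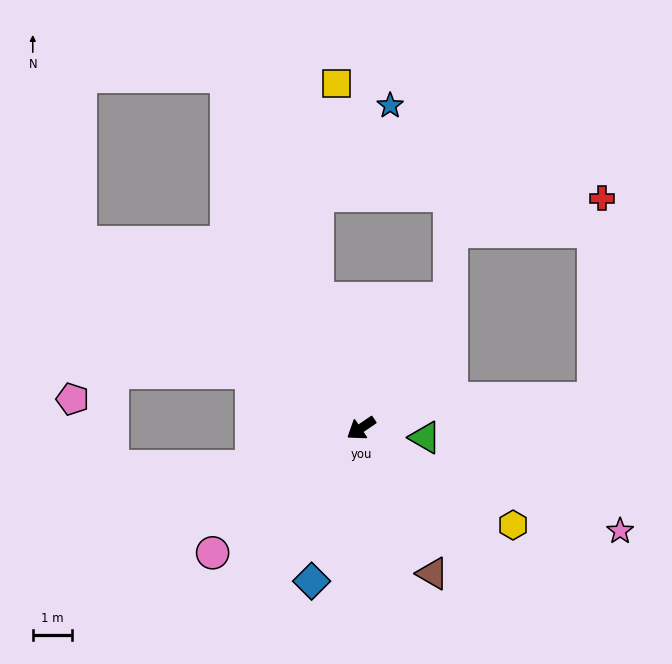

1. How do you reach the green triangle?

turn left 137°, forward 1.7 m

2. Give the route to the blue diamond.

turn left 38°, forward 4.1 m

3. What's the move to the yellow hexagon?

turn left 113°, forward 4.6 m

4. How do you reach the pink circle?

turn left 6°, forward 5.0 m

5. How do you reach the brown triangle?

turn left 82°, forward 4.1 m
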